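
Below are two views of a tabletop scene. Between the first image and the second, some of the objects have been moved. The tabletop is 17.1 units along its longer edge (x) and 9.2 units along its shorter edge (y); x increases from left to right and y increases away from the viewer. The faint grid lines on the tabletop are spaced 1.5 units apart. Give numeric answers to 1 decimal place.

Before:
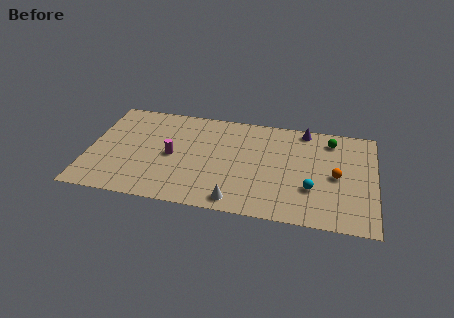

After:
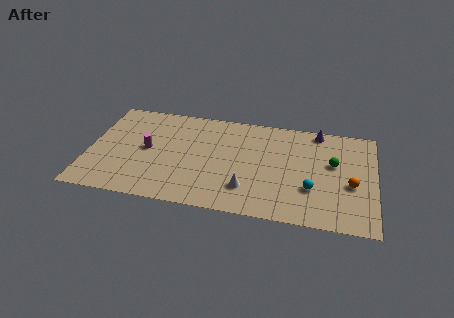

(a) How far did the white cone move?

1.3

From (9.0, 1.1) to (9.6, 2.3), the white cone covered √(0.6² + 1.2²) ≈ 1.3 units.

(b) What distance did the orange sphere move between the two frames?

1.1

The orange sphere was near (14.8, 4.4) before and (15.7, 3.8) after, so it travelled √(0.9² + 0.6²) ≈ 1.1 units.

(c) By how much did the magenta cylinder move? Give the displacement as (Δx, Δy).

(-1.5, 0.3)

The magenta cylinder started near (5.0, 4.4) and ended near (3.5, 4.7).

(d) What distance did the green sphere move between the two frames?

2.1

The green sphere was near (14.4, 7.6) before and (14.6, 5.5) after, so it travelled √(0.2² + 2.1²) ≈ 2.1 units.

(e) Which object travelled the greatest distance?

the green sphere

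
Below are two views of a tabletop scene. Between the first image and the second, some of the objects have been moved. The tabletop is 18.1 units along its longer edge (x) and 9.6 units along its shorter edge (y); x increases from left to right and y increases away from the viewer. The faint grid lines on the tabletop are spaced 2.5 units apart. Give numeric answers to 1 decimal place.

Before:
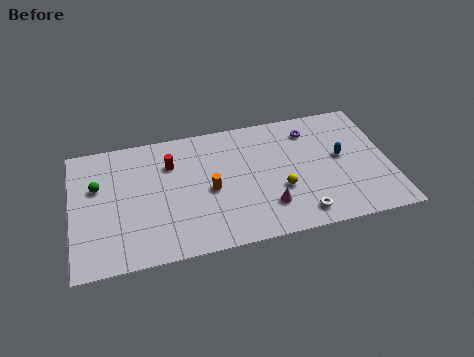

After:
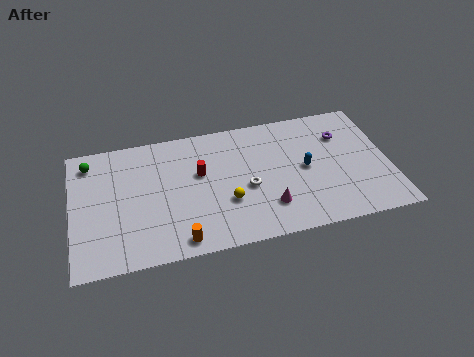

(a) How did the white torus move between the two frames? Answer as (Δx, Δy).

(-2.9, 2.7)

From the two frames, the white torus sits at roughly (12.8, 1.4) before and (9.9, 4.1) after.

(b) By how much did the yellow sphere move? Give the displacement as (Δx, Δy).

(-3.1, -0.2)

The yellow sphere was at about (11.8, 3.5) and moved to about (8.7, 3.3).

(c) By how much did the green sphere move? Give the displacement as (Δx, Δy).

(-0.4, 1.9)

The green sphere was at about (1.5, 6.1) and moved to about (1.1, 8.0).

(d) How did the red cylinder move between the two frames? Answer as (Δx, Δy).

(1.6, -1.1)

The red cylinder was at about (5.7, 6.9) and moved to about (7.3, 5.8).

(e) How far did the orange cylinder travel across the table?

3.8

The orange cylinder was near (7.8, 4.4) before and (5.9, 1.1) after, so it travelled √(1.9² + 3.3²) ≈ 3.8 units.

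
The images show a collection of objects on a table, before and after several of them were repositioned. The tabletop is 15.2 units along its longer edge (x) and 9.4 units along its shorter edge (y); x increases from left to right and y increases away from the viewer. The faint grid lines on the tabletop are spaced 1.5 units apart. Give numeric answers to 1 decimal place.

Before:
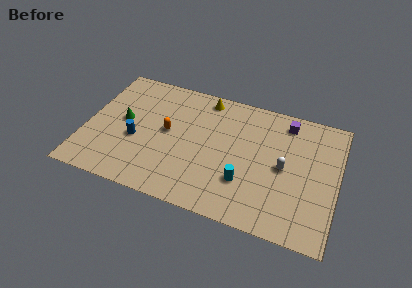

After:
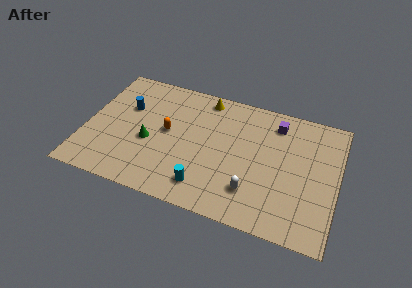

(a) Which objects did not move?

the orange capsule and the yellow cone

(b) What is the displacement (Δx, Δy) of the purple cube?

(-0.6, -0.3)

The purple cube was at about (11.9, 8.0) and moved to about (11.3, 7.7).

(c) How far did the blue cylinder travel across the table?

2.4

From (3.1, 3.8) to (2.3, 6.1), the blue cylinder covered √(0.8² + 2.3²) ≈ 2.4 units.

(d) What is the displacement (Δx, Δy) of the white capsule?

(-1.7, -2.3)

From the two frames, the white capsule sits at roughly (12.0, 4.6) before and (10.3, 2.3) after.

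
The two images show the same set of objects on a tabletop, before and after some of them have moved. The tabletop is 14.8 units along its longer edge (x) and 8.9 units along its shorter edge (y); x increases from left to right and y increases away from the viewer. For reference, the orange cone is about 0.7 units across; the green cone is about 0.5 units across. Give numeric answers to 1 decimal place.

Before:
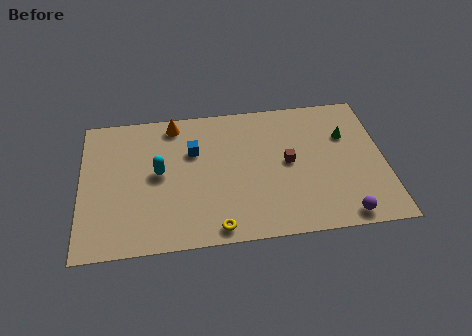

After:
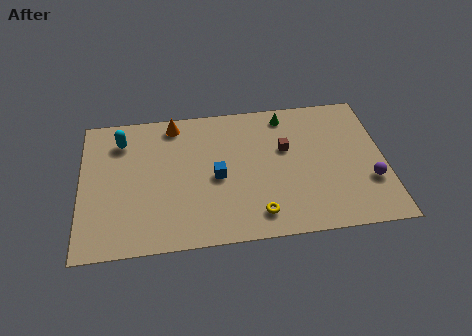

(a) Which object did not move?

the orange cone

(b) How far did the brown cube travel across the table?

0.9

From (10.1, 4.6) to (10.0, 5.5), the brown cube covered √(0.1² + 0.9²) ≈ 0.9 units.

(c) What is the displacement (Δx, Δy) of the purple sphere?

(1.4, 2.0)

The purple sphere started near (12.6, 0.9) and ended near (14.0, 2.9).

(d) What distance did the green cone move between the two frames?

3.4

The green cone moved from about (13.0, 6.0) to (10.1, 7.7), a distance of √(2.9² + 1.7²) ≈ 3.4.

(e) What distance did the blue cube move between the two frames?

2.1

From (5.5, 5.9) to (6.6, 4.1), the blue cube covered √(1.1² + 1.8²) ≈ 2.1 units.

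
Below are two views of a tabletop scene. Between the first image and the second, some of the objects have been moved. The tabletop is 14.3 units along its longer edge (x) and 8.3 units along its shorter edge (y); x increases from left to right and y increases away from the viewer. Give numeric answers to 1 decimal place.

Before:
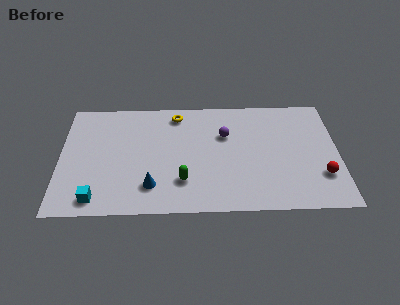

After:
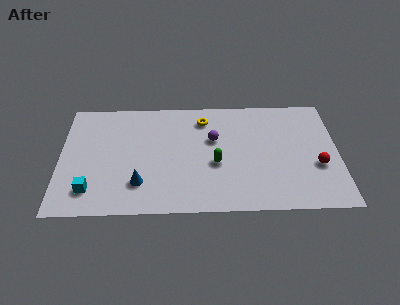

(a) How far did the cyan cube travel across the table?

0.7

From (1.9, 1.1) to (1.6, 1.7), the cyan cube covered √(0.3² + 0.6²) ≈ 0.7 units.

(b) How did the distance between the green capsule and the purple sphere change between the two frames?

-2.2

The distance was about 4.0 in the first image and 1.8 in the second, so they moved 2.2 units closer together.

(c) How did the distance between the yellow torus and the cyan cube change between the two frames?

+0.4

They were about 7.3 units apart before and 7.7 after — 0.4 units further apart.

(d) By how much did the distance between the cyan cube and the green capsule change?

+2.1

Before: roughly 4.5 units apart; after: 6.6. That's 2.1 units further apart.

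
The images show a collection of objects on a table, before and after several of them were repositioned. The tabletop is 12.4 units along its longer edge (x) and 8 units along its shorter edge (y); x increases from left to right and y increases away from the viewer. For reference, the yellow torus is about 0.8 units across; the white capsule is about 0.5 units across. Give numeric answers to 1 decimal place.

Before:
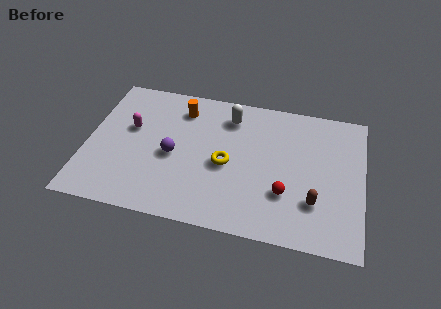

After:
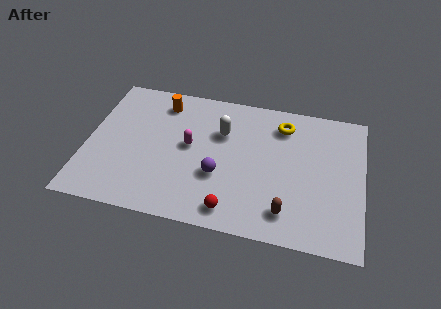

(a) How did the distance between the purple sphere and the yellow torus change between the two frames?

+2.0

The distance was about 2.4 in the first image and 4.4 in the second, so they moved 2.0 units further apart.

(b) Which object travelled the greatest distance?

the yellow torus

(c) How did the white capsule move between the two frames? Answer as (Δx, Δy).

(-0.3, -1.0)

The white capsule started near (6.3, 6.4) and ended near (6.0, 5.4).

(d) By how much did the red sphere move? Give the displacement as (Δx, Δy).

(-2.3, -1.4)

The red sphere started near (9.0, 2.5) and ended near (6.7, 1.1).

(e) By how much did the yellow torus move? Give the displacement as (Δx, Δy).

(2.4, 2.8)

The yellow torus was at about (6.3, 3.6) and moved to about (8.7, 6.4).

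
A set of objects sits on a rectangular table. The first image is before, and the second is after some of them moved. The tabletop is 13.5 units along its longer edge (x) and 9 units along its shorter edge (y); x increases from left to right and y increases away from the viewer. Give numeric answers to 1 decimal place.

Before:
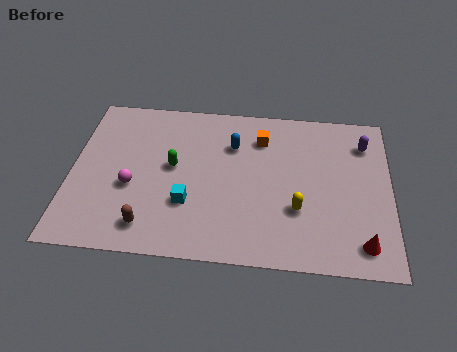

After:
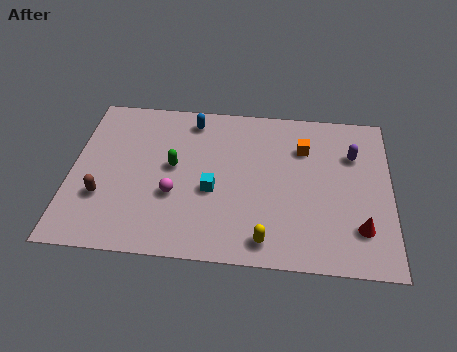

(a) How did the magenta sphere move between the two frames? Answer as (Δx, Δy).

(1.8, -0.3)

The magenta sphere was at about (2.6, 3.6) and moved to about (4.4, 3.3).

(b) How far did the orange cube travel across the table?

1.8

The orange cube moved from about (8.0, 6.9) to (9.8, 6.5), a distance of √(1.8² + 0.4²) ≈ 1.8.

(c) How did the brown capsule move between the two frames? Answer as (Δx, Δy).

(-2.0, 1.4)

The brown capsule started near (3.4, 1.5) and ended near (1.4, 2.9).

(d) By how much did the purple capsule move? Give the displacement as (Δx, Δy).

(-0.5, -0.7)

From the two frames, the purple capsule sits at roughly (12.4, 7.0) before and (11.9, 6.3) after.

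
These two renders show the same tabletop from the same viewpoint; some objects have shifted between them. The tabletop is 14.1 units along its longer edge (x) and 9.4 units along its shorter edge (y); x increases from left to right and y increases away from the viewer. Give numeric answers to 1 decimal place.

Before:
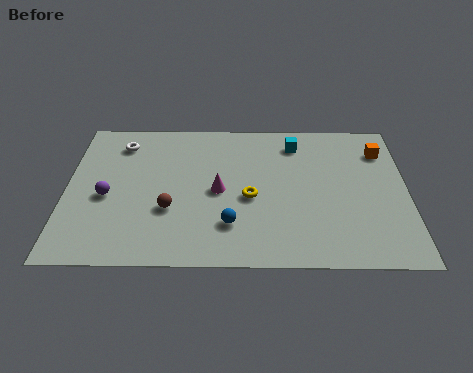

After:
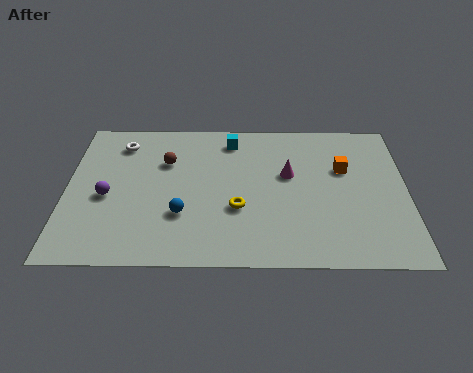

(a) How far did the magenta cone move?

3.1

The magenta cone moved from about (6.3, 4.5) to (9.2, 5.6), a distance of √(2.9² + 1.1²) ≈ 3.1.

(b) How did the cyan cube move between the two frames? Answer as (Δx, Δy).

(-2.7, 0.2)

The cyan cube started near (9.5, 7.7) and ended near (6.8, 7.9).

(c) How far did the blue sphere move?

2.1

From (6.8, 2.4) to (4.8, 3.0), the blue sphere covered √(2.0² + 0.6²) ≈ 2.1 units.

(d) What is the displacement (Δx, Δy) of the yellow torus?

(-0.5, -0.7)

From the two frames, the yellow torus sits at roughly (7.6, 4.1) before and (7.1, 3.4) after.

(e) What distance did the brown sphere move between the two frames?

3.1

From (4.3, 3.3) to (4.1, 6.4), the brown sphere covered √(0.2² + 3.1²) ≈ 3.1 units.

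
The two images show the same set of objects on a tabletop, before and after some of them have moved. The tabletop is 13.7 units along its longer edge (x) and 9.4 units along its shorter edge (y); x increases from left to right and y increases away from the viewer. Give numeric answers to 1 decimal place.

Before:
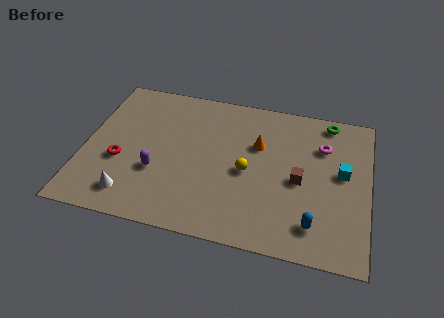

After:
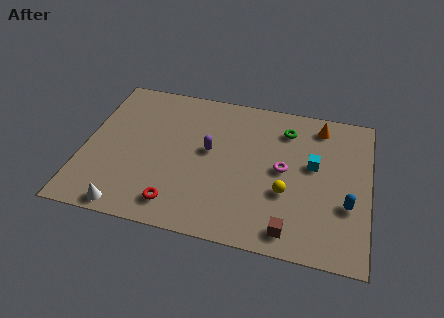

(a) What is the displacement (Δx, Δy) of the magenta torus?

(-1.8, -1.9)

From the two frames, the magenta torus sits at roughly (11.4, 6.7) before and (9.6, 4.8) after.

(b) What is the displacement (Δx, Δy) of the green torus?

(-2.0, -1.0)

From the two frames, the green torus sits at roughly (11.6, 8.4) before and (9.6, 7.4) after.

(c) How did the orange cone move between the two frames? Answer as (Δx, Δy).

(2.9, 1.9)

The orange cone started near (8.3, 6.1) and ended near (11.2, 8.0).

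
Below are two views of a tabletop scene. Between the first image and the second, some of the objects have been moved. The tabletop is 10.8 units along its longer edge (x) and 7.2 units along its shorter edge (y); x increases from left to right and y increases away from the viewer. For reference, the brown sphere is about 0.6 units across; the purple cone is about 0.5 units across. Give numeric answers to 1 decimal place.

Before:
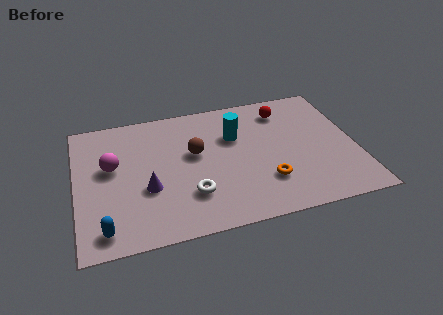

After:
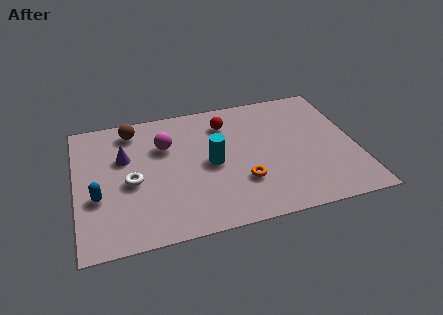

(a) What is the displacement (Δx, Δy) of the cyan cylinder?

(-1.0, -1.3)

The cyan cylinder was at about (6.2, 4.8) and moved to about (5.2, 3.5).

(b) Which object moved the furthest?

the brown sphere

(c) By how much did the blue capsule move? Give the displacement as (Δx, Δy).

(-0.2, 1.7)

The blue capsule was at about (1.0, 1.0) and moved to about (0.8, 2.7).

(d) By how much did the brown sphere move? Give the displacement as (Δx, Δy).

(-2.3, 1.9)

From the two frames, the brown sphere sits at roughly (4.6, 4.2) before and (2.3, 6.1) after.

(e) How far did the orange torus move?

0.9

The orange torus was near (7.2, 2.0) before and (6.3, 2.2) after, so it travelled √(0.9² + 0.2²) ≈ 0.9 units.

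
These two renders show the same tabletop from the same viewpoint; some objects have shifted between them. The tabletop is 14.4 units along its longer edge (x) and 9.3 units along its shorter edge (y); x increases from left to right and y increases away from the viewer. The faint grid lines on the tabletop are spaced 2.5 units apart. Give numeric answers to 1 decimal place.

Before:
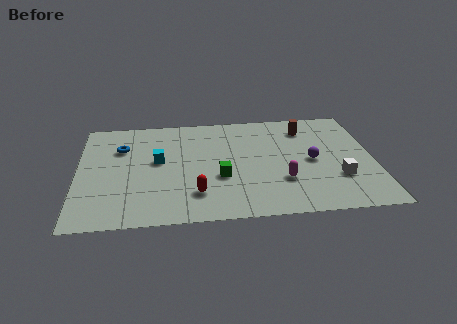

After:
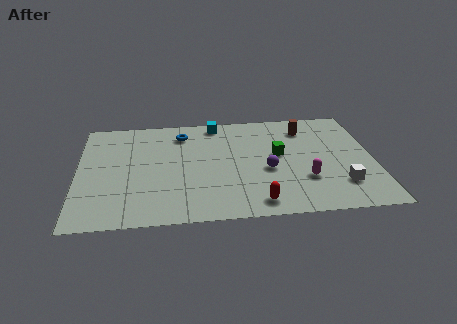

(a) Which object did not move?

the brown cylinder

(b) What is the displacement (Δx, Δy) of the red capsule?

(2.9, -1.0)

The red capsule started near (5.7, 2.2) and ended near (8.6, 1.2).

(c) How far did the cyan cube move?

4.2

The cyan cube moved from about (3.9, 5.2) to (6.8, 8.3), a distance of √(2.9² + 3.1²) ≈ 4.2.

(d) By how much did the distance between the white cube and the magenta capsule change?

-0.9

The distance was about 2.7 in the first image and 1.8 in the second, so they moved 0.9 units closer together.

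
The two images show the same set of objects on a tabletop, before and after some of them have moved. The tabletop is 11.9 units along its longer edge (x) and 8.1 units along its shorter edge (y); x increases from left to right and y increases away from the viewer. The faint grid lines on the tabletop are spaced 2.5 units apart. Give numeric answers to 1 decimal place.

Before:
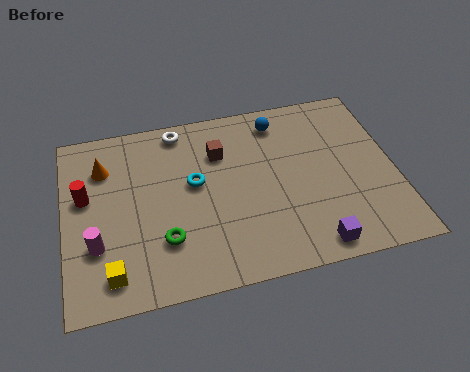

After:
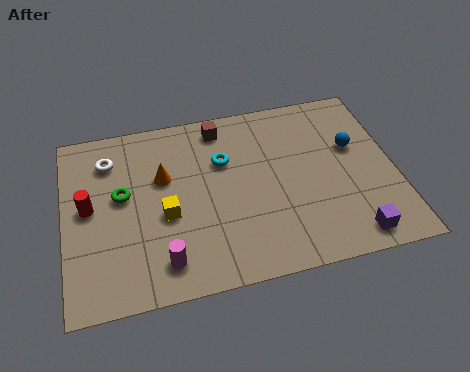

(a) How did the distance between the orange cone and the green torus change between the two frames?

-2.6

Before: roughly 4.2 units apart; after: 1.6. That's 2.6 units closer together.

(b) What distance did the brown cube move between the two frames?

1.2

The brown cube was near (5.7, 5.8) before and (5.8, 7.0) after, so it travelled √(0.1² + 1.2²) ≈ 1.2 units.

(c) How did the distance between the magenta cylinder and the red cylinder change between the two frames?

+1.6

The distance was about 2.2 in the first image and 3.8 in the second, so they moved 1.6 units further apart.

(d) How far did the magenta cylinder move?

2.6

The magenta cylinder moved from about (1.1, 2.6) to (3.4, 1.4), a distance of √(2.3² + 1.2²) ≈ 2.6.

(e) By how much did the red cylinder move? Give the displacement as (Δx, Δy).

(0.1, -0.5)

From the two frames, the red cylinder sits at roughly (0.8, 4.8) before and (0.9, 4.3) after.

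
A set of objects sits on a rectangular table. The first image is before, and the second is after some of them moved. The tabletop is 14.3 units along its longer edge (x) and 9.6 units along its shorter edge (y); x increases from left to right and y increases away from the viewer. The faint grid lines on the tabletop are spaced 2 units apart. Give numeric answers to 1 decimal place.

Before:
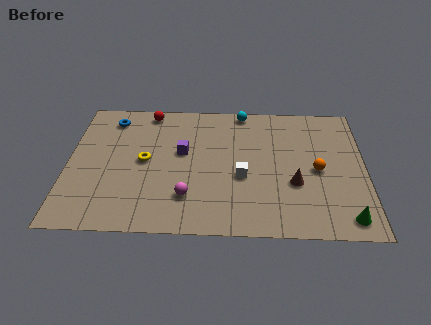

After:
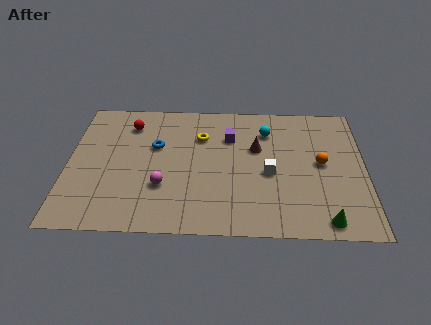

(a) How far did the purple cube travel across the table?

2.6

The purple cube moved from about (5.5, 5.6) to (7.8, 6.8), a distance of √(2.3² + 1.2²) ≈ 2.6.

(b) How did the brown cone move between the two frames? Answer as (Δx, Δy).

(-1.8, 2.5)

The brown cone was at about (10.9, 3.5) and moved to about (9.1, 6.0).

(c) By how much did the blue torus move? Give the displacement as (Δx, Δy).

(2.2, -2.0)

From the two frames, the blue torus sits at roughly (2.0, 8.0) before and (4.2, 6.0) after.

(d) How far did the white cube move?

1.3

The white cube was near (8.4, 3.9) before and (9.7, 4.2) after, so it travelled √(1.3² + 0.3²) ≈ 1.3 units.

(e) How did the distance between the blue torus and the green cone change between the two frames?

-3.7

The distance was about 13.2 in the first image and 9.5 in the second, so they moved 3.7 units closer together.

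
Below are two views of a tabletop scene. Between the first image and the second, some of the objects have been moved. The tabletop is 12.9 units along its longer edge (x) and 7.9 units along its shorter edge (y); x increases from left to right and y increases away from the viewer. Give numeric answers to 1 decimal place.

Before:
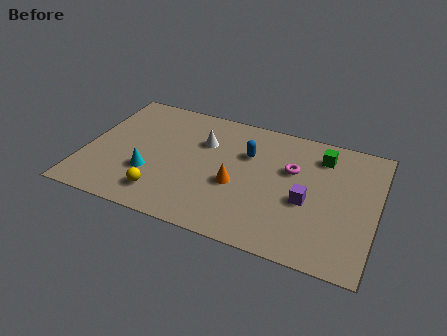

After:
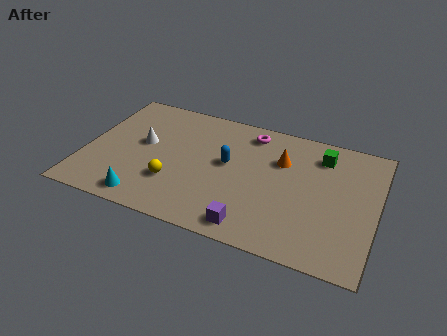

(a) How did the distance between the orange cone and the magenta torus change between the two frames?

-0.9

The distance was about 2.9 in the first image and 2.0 in the second, so they moved 0.9 units closer together.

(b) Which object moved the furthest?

the purple cube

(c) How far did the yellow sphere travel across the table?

1.0

From (3.7, 1.5) to (4.1, 2.4), the yellow sphere covered √(0.4² + 0.9²) ≈ 1.0 units.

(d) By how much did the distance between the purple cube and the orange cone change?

+1.4

The distance was about 3.1 in the first image and 4.5 in the second, so they moved 1.4 units further apart.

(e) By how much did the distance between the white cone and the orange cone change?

+3.4

The distance was about 2.8 in the first image and 6.2 in the second, so they moved 3.4 units further apart.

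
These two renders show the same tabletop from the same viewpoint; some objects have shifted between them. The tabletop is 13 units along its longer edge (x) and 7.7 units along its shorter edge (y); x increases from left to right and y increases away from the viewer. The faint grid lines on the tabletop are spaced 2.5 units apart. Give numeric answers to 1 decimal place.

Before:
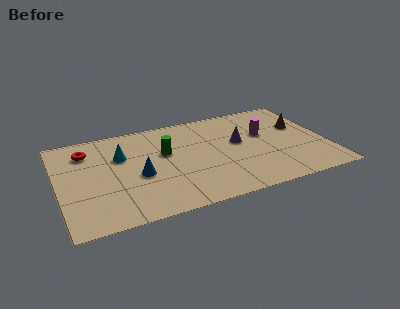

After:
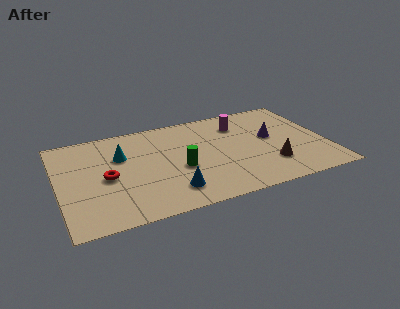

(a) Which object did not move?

the cyan cone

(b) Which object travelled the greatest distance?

the brown cone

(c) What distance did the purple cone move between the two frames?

1.6

The purple cone moved from about (8.8, 4.4) to (10.4, 4.3), a distance of √(1.6² + 0.1²) ≈ 1.6.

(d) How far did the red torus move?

2.5

The red torus moved from about (1.5, 6.0) to (2.3, 3.6), a distance of √(0.8² + 2.4²) ≈ 2.5.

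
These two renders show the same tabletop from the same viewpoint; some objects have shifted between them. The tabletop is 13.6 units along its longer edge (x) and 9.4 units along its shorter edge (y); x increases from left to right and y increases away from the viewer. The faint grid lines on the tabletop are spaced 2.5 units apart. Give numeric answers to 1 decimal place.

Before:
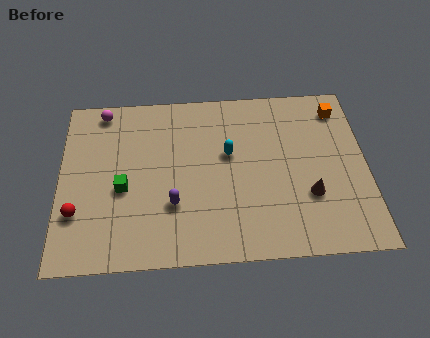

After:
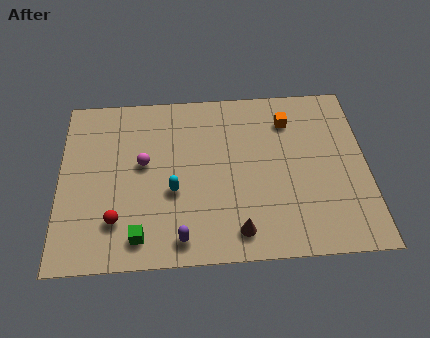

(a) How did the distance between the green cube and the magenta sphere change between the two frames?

-0.6

They were about 4.5 units apart before and 3.9 after — 0.6 units closer together.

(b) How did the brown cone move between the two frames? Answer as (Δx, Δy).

(-3.2, -1.7)

The brown cone was at about (11.0, 3.1) and moved to about (7.8, 1.4).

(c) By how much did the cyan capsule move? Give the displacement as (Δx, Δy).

(-2.5, -1.9)

The cyan capsule was at about (7.5, 5.6) and moved to about (5.0, 3.7).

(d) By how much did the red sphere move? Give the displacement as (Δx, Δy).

(1.7, -0.5)

The red sphere started near (0.8, 2.8) and ended near (2.5, 2.3).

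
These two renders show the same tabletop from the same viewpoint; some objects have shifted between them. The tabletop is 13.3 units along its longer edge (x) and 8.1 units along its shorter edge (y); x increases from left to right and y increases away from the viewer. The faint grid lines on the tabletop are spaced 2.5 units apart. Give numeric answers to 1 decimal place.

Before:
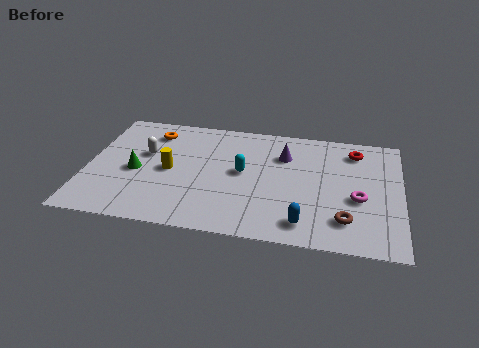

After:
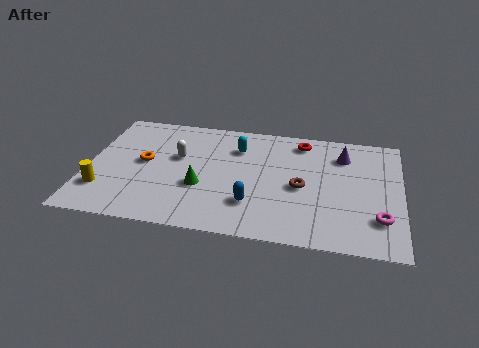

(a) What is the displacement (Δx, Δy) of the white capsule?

(1.4, 0.0)

From the two frames, the white capsule sits at roughly (2.4, 4.9) before and (3.8, 4.9) after.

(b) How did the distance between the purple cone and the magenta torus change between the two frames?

+0.3

The distance was about 4.1 in the first image and 4.4 in the second, so they moved 0.3 units further apart.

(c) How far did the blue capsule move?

2.4

From (9.3, 1.3) to (7.1, 2.2), the blue capsule covered √(2.2² + 0.9²) ≈ 2.4 units.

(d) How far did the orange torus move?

2.2

From (2.6, 6.5) to (2.4, 4.3), the orange torus covered √(0.2² + 2.2²) ≈ 2.2 units.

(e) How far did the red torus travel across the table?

2.3

The red torus was near (11.3, 6.6) before and (9.0, 6.9) after, so it travelled √(2.3² + 0.3²) ≈ 2.3 units.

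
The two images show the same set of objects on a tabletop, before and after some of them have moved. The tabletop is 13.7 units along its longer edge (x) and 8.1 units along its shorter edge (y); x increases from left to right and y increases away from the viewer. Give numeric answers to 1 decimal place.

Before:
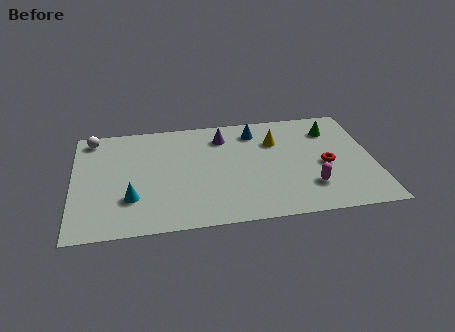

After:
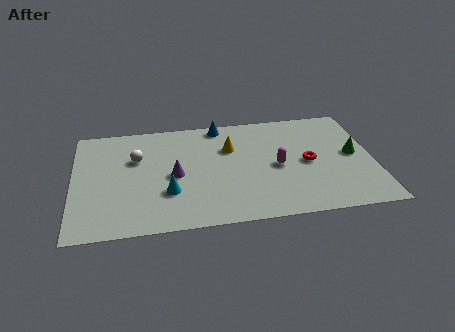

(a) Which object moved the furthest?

the purple cone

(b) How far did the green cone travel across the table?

2.2

From (11.9, 6.2) to (12.8, 4.2), the green cone covered √(0.9² + 2.0²) ≈ 2.2 units.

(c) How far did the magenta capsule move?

2.2

The magenta capsule was near (10.7, 2.1) before and (9.3, 3.8) after, so it travelled √(1.4² + 1.7²) ≈ 2.2 units.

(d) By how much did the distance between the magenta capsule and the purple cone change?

-1.0

The distance was about 5.7 in the first image and 4.7 in the second, so they moved 1.0 units closer together.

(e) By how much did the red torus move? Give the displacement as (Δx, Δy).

(-0.8, 0.3)

The red torus was at about (11.5, 3.6) and moved to about (10.7, 3.9).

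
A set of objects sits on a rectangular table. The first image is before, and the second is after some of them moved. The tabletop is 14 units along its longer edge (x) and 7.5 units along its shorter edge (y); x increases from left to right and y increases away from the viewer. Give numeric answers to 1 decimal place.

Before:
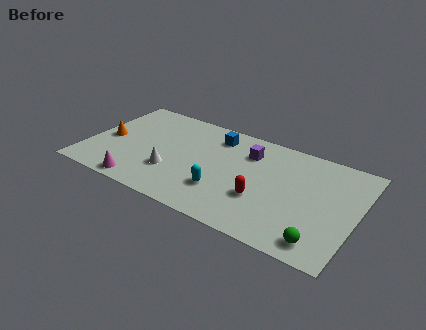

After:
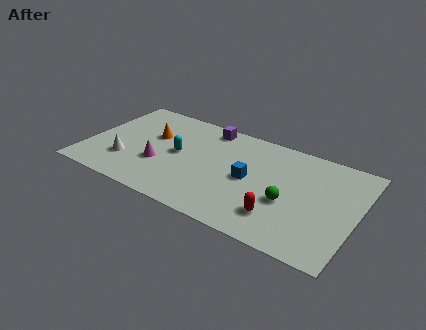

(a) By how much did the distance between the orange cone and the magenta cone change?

-1.4

They were about 3.5 units apart before and 2.1 after — 1.4 units closer together.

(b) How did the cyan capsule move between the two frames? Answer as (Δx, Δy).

(-2.6, 1.7)

The cyan capsule was at about (7.3, 2.2) and moved to about (4.7, 3.9).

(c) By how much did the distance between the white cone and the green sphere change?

+0.4

Before: roughly 8.0 units apart; after: 8.4. That's 0.4 units further apart.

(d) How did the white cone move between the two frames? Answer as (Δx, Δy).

(-2.4, -0.2)

The white cone was at about (4.6, 2.4) and moved to about (2.2, 2.2).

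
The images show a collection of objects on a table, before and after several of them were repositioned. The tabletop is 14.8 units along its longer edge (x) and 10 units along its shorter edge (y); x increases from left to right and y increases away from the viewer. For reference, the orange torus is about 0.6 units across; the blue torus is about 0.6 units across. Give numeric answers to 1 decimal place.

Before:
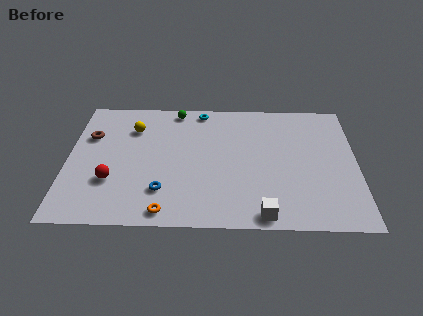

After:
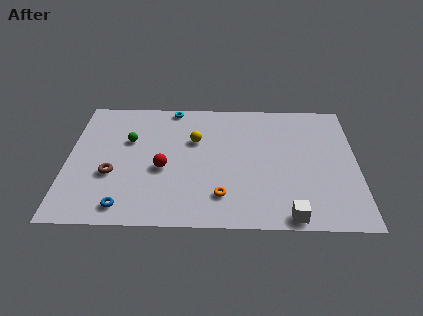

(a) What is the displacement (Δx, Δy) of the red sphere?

(2.6, 1.0)

The red sphere started near (2.3, 3.2) and ended near (4.9, 4.2).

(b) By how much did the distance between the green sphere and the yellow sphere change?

+0.7

They were about 2.7 units apart before and 3.4 after — 0.7 units further apart.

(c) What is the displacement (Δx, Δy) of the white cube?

(1.3, -0.1)

The white cube was at about (10.0, 0.9) and moved to about (11.3, 0.8).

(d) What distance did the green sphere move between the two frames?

3.5

The green sphere moved from about (5.5, 9.0) to (3.1, 6.4), a distance of √(2.4² + 2.6²) ≈ 3.5.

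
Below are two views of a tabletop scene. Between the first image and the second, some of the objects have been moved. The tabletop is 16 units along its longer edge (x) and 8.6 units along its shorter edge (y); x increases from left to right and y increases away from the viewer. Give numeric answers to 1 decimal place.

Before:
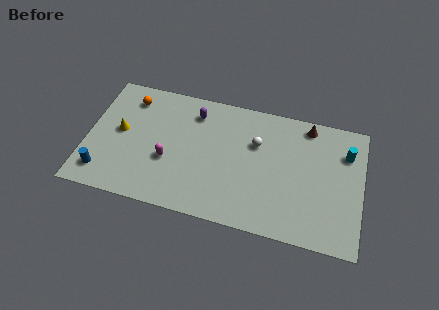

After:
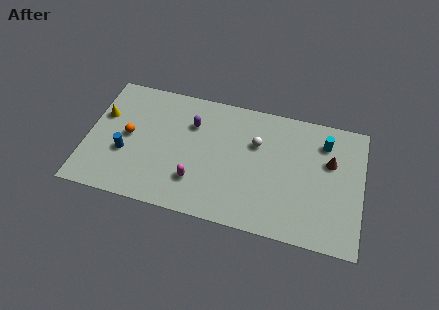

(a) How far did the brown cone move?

2.5

The brown cone was near (12.7, 7.6) before and (14.1, 5.5) after, so it travelled √(1.4² + 2.1²) ≈ 2.5 units.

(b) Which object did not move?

the white sphere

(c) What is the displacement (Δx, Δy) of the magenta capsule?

(1.7, -1.0)

The magenta capsule started near (4.8, 3.3) and ended near (6.5, 2.3).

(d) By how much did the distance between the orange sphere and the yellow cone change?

-0.5

They were about 2.4 units apart before and 1.9 after — 0.5 units closer together.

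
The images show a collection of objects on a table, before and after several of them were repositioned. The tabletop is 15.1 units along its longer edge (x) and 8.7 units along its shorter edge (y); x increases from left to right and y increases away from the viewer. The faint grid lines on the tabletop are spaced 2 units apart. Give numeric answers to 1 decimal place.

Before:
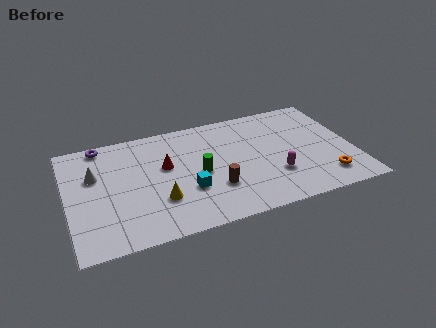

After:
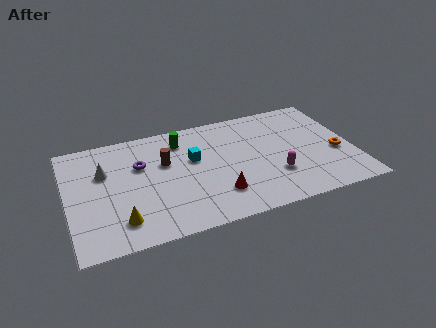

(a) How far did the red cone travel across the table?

3.9

The red cone was near (5.2, 5.2) before and (7.7, 2.2) after, so it travelled √(2.5² + 3.0²) ≈ 3.9 units.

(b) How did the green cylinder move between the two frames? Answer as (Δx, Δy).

(-0.7, 2.9)

The green cylinder was at about (6.9, 4.1) and moved to about (6.2, 7.0).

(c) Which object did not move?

the magenta capsule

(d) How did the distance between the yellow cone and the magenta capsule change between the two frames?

+2.1

The distance was about 6.1 in the first image and 8.2 in the second, so they moved 2.1 units further apart.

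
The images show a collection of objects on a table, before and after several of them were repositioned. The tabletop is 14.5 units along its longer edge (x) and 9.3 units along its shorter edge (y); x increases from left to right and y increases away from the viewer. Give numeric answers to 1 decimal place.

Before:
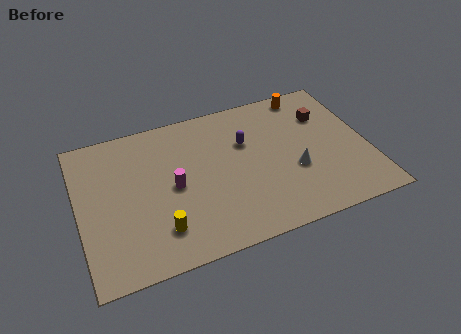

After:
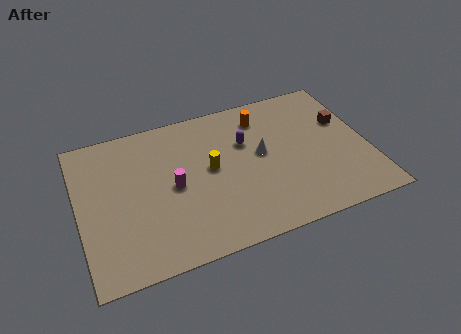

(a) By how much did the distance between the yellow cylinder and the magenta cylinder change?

-0.6

The distance was about 2.6 in the first image and 2.0 in the second, so they moved 0.6 units closer together.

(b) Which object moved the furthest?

the yellow cylinder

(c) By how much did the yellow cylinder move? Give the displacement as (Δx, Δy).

(2.8, 2.9)

The yellow cylinder was at about (3.8, 2.1) and moved to about (6.6, 5.0).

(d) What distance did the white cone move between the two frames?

2.2

The white cone moved from about (10.7, 3.5) to (9.2, 5.1), a distance of √(1.5² + 1.6²) ≈ 2.2.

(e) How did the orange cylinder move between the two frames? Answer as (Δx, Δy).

(-2.4, -0.8)

The orange cylinder was at about (11.9, 8.3) and moved to about (9.5, 7.5).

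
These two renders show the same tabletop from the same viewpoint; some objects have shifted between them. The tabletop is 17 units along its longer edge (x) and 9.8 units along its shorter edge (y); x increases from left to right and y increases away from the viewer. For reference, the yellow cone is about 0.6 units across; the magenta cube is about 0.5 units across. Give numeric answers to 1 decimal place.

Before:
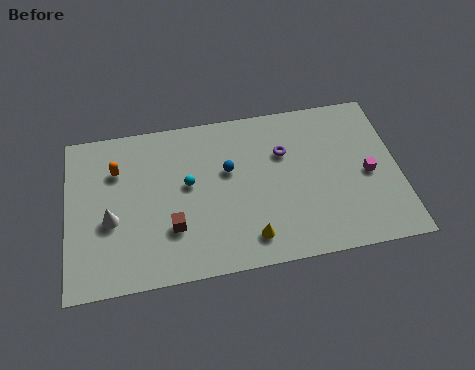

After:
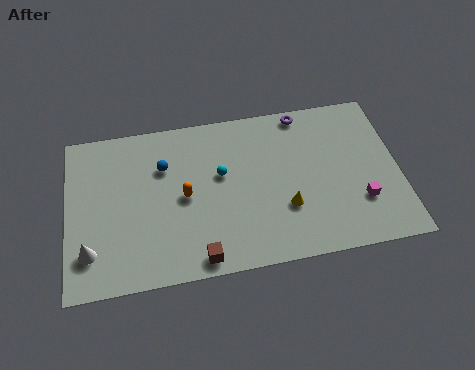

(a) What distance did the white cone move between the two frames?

2.0

The white cone moved from about (2.2, 4.0) to (1.1, 2.3), a distance of √(1.1² + 1.7²) ≈ 2.0.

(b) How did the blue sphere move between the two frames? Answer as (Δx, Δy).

(-3.3, 0.8)

The blue sphere was at about (8.3, 6.0) and moved to about (5.0, 6.8).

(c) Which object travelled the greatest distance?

the orange capsule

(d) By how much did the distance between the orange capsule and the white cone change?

+2.5

The distance was about 3.0 in the first image and 5.5 in the second, so they moved 2.5 units further apart.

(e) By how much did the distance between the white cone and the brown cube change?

+2.4

Before: roughly 3.3 units apart; after: 5.7. That's 2.4 units further apart.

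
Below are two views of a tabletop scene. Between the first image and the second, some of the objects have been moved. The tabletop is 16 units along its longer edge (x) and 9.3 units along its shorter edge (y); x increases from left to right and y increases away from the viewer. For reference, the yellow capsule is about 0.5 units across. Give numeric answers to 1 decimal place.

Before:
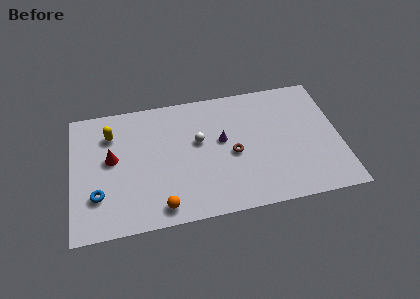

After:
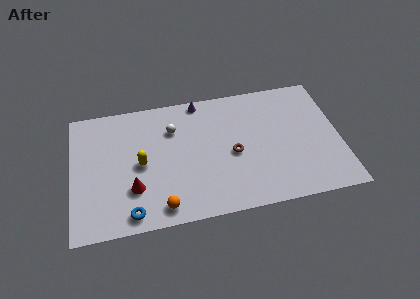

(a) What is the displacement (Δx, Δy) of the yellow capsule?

(1.7, -2.5)

The yellow capsule was at about (2.4, 7.0) and moved to about (4.1, 4.5).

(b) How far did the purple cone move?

3.4

The purple cone moved from about (9.0, 5.3) to (7.8, 8.5), a distance of √(1.2² + 3.2²) ≈ 3.4.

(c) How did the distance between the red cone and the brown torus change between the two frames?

-1.1

They were about 7.3 units apart before and 6.2 after — 1.1 units closer together.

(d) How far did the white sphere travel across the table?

1.9

The white sphere moved from about (7.6, 5.5) to (6.1, 6.7), a distance of √(1.5² + 1.2²) ≈ 1.9.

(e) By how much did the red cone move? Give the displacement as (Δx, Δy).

(1.2, -2.4)

The red cone was at about (2.4, 5.2) and moved to about (3.6, 2.8).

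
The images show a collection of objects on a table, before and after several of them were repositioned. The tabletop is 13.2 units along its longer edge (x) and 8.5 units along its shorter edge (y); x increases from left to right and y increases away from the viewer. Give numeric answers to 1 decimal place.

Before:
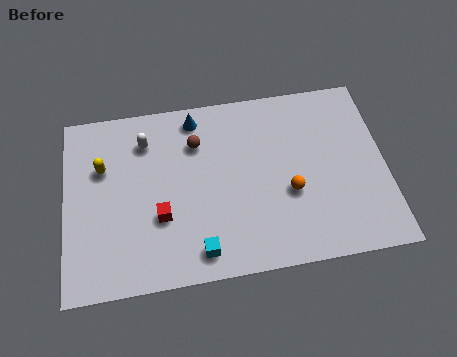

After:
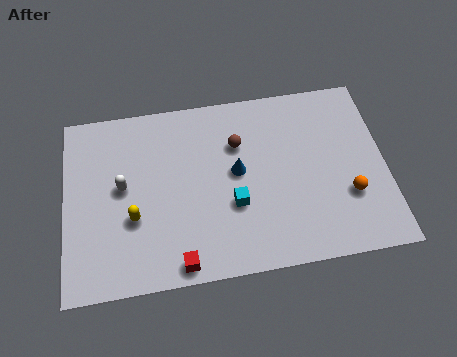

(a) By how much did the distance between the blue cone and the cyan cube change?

-4.7

They were about 6.2 units apart before and 1.5 after — 4.7 units closer together.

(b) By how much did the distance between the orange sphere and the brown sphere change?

+0.7

Before: roughly 4.7 units apart; after: 5.4. That's 0.7 units further apart.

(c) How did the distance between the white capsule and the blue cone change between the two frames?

+2.5

The distance was about 2.2 in the first image and 4.7 in the second, so they moved 2.5 units further apart.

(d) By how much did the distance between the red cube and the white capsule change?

+0.8

They were about 3.6 units apart before and 4.4 after — 0.8 units further apart.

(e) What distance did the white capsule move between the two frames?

2.2

The white capsule was near (3.4, 6.6) before and (2.4, 4.6) after, so it travelled √(1.0² + 2.0²) ≈ 2.2 units.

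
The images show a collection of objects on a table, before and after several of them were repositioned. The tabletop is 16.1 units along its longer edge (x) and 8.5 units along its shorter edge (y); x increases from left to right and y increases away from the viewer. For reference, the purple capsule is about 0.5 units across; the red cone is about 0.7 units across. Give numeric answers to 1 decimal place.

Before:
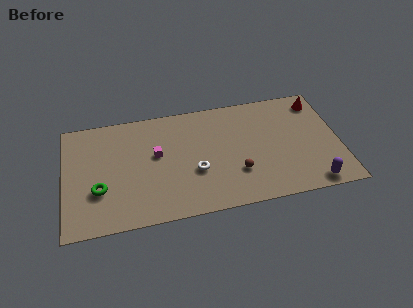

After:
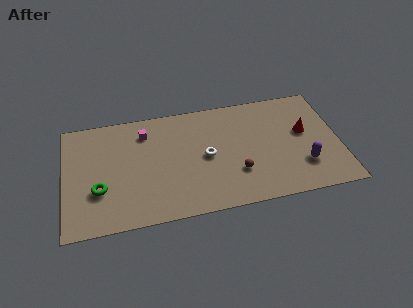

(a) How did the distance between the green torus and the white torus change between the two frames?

+0.8

Before: roughly 5.6 units apart; after: 6.4. That's 0.8 units further apart.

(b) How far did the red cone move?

2.4

The red cone moved from about (15.1, 7.1) to (14.1, 4.9), a distance of √(1.0² + 2.2²) ≈ 2.4.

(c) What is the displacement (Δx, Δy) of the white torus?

(0.7, 1.0)

The white torus started near (7.6, 3.2) and ended near (8.3, 4.2).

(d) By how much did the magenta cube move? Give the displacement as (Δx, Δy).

(-0.6, 1.8)

The magenta cube started near (5.4, 4.9) and ended near (4.8, 6.7).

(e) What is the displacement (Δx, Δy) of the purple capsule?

(-0.4, 1.5)

The purple capsule was at about (14.3, 0.9) and moved to about (13.9, 2.4).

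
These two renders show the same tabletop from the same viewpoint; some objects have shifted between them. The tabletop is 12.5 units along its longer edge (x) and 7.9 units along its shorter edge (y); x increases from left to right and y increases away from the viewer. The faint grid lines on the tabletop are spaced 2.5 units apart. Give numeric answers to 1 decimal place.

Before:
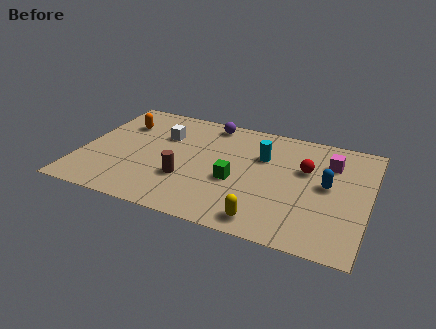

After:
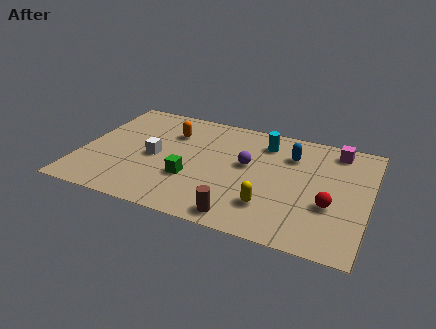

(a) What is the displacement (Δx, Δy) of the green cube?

(-1.9, -0.5)

The green cube started near (6.8, 3.2) and ended near (4.9, 2.7).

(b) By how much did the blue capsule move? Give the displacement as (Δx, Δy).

(-1.7, 1.6)

From the two frames, the blue capsule sits at roughly (10.7, 4.2) before and (9.0, 5.8) after.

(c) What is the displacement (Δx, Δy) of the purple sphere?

(1.9, -2.5)

The purple sphere was at about (5.3, 7.0) and moved to about (7.2, 4.5).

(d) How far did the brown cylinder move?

3.1

The brown cylinder was near (4.7, 2.6) before and (7.3, 0.9) after, so it travelled √(2.6² + 1.7²) ≈ 3.1 units.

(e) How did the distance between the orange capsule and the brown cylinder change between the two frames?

+1.5

The distance was about 4.5 in the first image and 6.0 in the second, so they moved 1.5 units further apart.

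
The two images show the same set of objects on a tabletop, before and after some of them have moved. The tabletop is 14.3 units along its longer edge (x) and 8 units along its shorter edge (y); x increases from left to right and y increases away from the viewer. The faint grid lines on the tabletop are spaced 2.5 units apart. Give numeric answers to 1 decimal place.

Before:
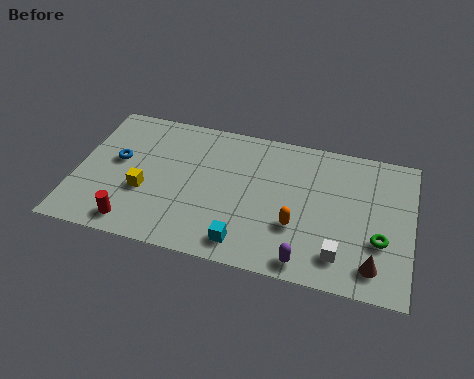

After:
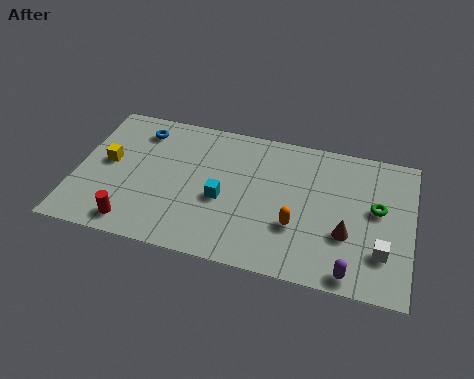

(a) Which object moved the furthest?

the cyan cube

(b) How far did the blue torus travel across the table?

2.2

From (1.7, 4.5) to (2.5, 6.5), the blue torus covered √(0.8² + 2.0²) ≈ 2.2 units.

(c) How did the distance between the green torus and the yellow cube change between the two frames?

+1.5

They were about 10.0 units apart before and 11.5 after — 1.5 units further apart.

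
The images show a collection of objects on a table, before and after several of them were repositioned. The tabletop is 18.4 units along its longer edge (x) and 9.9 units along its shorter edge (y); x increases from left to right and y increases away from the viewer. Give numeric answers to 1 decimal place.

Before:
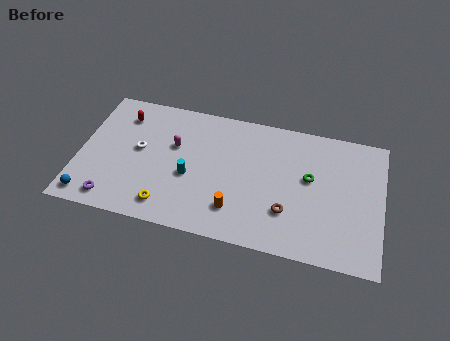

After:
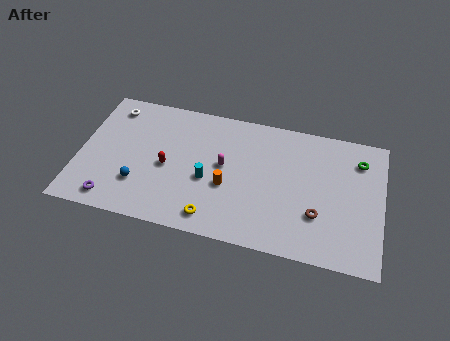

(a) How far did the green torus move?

3.5

From (14.0, 5.7) to (16.9, 7.7), the green torus covered √(2.9² + 2.0²) ≈ 3.5 units.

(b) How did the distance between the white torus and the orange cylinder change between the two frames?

+1.8

They were about 6.8 units apart before and 8.6 after — 1.8 units further apart.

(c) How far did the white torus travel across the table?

3.5

The white torus was near (3.6, 5.4) before and (1.7, 8.3) after, so it travelled √(1.9² + 2.9²) ≈ 3.5 units.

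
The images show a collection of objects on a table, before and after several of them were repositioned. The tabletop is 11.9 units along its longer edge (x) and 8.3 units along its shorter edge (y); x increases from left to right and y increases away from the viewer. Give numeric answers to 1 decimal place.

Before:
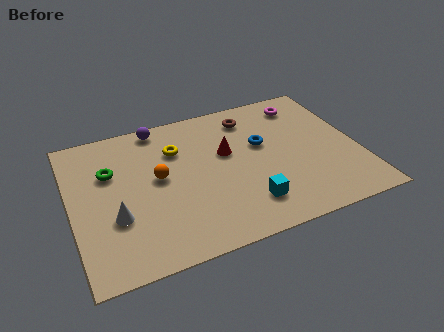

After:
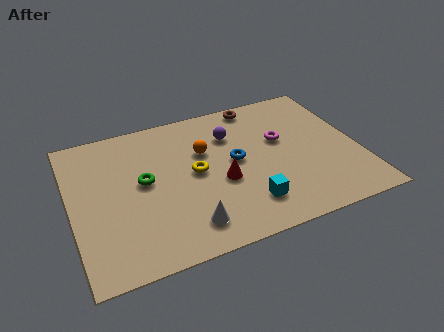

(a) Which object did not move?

the cyan cube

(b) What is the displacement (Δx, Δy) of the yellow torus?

(0.6, -1.6)

The yellow torus started near (4.5, 5.9) and ended near (5.1, 4.3).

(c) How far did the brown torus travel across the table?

0.8

The brown torus was near (7.7, 6.8) before and (8.1, 7.5) after, so it travelled √(0.4² + 0.7²) ≈ 0.8 units.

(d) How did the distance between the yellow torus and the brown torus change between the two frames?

+1.1

The distance was about 3.3 in the first image and 4.4 in the second, so they moved 1.1 units further apart.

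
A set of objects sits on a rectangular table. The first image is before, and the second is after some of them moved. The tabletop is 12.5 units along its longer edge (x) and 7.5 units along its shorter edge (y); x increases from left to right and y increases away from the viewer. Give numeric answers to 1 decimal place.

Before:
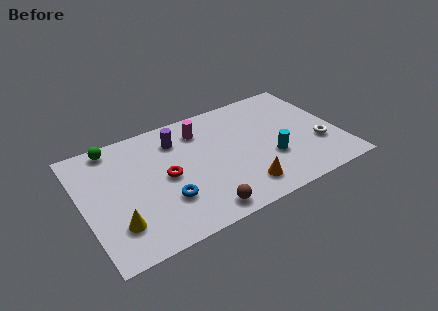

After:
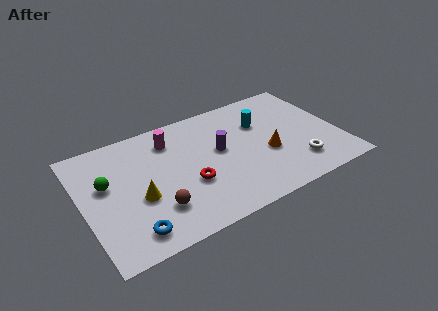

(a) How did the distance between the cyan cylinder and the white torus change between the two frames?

+1.2

The distance was about 2.4 in the first image and 3.6 in the second, so they moved 1.2 units further apart.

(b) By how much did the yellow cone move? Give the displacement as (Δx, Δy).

(1.2, 1.1)

The yellow cone was at about (1.4, 1.9) and moved to about (2.6, 3.0).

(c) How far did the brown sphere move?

2.3

The brown sphere moved from about (5.3, 0.9) to (3.3, 2.0), a distance of √(2.0² + 1.1²) ≈ 2.3.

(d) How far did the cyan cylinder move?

2.5

The cyan cylinder moved from about (9.0, 2.6) to (8.9, 5.1), a distance of √(0.1² + 2.5²) ≈ 2.5.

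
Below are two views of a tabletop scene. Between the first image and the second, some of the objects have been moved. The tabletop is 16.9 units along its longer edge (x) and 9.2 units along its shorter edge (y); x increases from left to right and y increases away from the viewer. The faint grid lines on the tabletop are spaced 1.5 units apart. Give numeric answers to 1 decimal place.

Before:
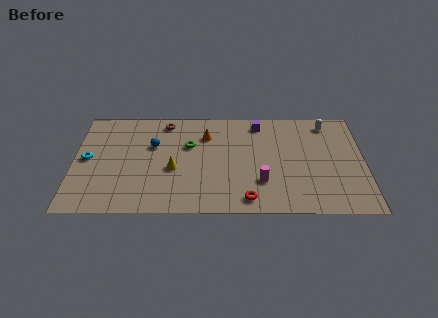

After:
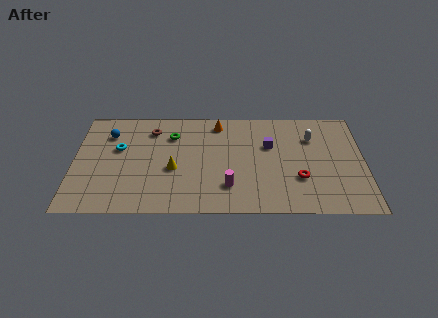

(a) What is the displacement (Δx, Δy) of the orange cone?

(0.7, 1.1)

The orange cone was at about (7.7, 6.8) and moved to about (8.4, 7.9).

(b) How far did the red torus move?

3.5

From (10.1, 1.2) to (13.1, 3.0), the red torus covered √(3.0² + 1.8²) ≈ 3.5 units.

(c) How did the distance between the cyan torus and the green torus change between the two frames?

-2.7

They were about 6.0 units apart before and 3.3 after — 2.7 units closer together.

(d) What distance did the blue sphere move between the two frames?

2.8

From (4.6, 5.9) to (2.0, 6.9), the blue sphere covered √(2.6² + 1.0²) ≈ 2.8 units.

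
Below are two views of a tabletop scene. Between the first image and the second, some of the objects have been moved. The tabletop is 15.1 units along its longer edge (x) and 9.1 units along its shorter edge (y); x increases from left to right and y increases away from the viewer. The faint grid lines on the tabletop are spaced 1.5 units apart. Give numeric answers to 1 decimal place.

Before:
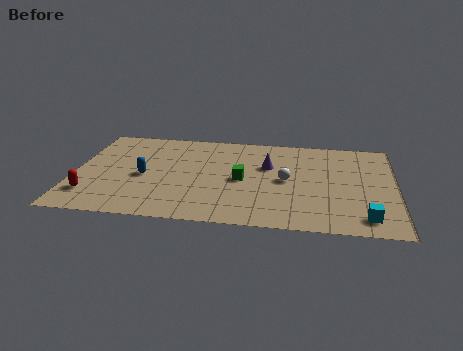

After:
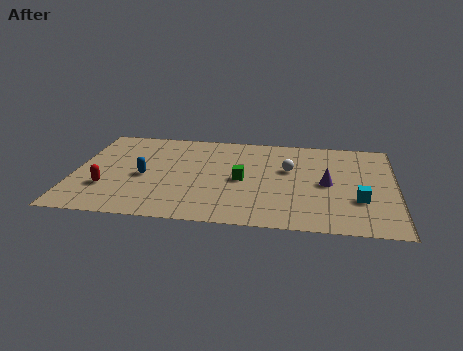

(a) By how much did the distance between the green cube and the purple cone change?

+2.1

They were about 1.9 units apart before and 4.0 after — 2.1 units further apart.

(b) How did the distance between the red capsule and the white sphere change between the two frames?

-0.5

The distance was about 9.4 in the first image and 8.9 in the second, so they moved 0.5 units closer together.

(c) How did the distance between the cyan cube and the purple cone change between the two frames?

-4.3

Before: roughly 6.4 units apart; after: 2.1. That's 4.3 units closer together.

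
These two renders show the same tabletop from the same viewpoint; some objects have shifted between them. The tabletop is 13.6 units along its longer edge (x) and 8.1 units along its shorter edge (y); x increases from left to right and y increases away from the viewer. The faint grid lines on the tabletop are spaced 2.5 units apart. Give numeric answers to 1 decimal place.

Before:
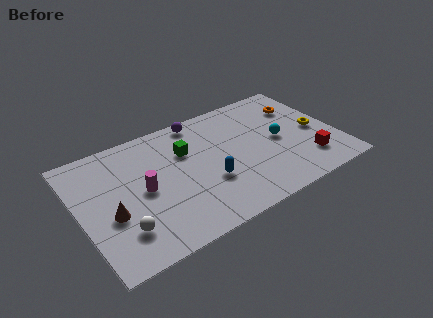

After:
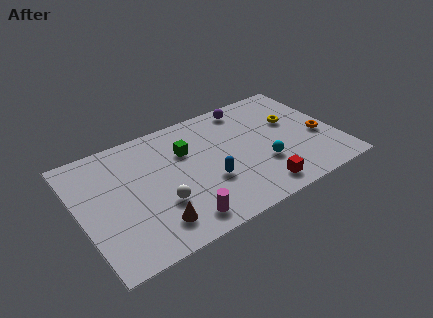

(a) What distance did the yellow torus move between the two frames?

1.6

The yellow torus was near (12.6, 3.8) before and (11.5, 5.0) after, so it travelled √(1.1² + 1.2²) ≈ 1.6 units.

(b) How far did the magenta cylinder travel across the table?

3.2

The magenta cylinder was near (3.3, 4.0) before and (4.8, 1.2) after, so it travelled √(1.5² + 2.8²) ≈ 3.2 units.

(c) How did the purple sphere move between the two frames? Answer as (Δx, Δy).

(2.6, -0.2)

The purple sphere started near (6.8, 7.3) and ended near (9.4, 7.1).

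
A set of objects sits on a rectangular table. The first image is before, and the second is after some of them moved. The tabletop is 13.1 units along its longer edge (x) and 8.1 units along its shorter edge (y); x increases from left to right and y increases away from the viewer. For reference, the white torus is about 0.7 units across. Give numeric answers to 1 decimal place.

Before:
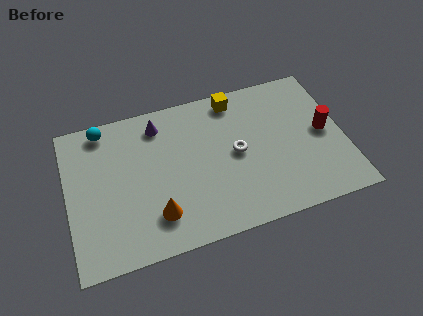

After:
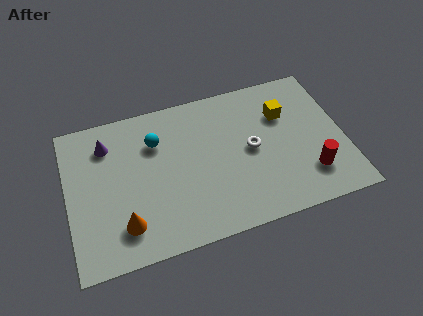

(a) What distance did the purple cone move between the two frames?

2.5

The purple cone moved from about (4.5, 6.7) to (2.0, 6.3), a distance of √(2.5² + 0.4²) ≈ 2.5.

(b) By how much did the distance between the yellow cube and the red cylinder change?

-1.3

Before: roughly 5.0 units apart; after: 3.7. That's 1.3 units closer together.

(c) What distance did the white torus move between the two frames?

0.7

The white torus was near (8.0, 4.1) before and (8.7, 4.1) after, so it travelled √(0.7² + 0.0²) ≈ 0.7 units.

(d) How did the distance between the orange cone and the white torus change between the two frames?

+2.0

They were about 4.6 units apart before and 6.6 after — 2.0 units further apart.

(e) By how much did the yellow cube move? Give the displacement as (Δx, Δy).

(2.2, -1.5)

From the two frames, the yellow cube sits at roughly (8.2, 7.1) before and (10.4, 5.6) after.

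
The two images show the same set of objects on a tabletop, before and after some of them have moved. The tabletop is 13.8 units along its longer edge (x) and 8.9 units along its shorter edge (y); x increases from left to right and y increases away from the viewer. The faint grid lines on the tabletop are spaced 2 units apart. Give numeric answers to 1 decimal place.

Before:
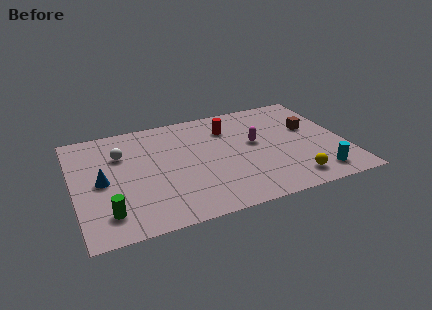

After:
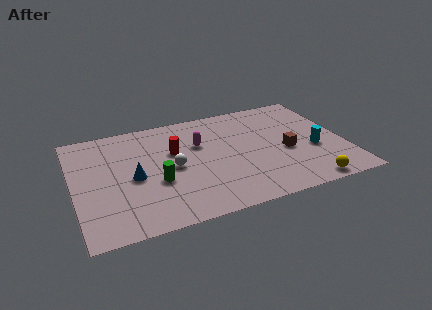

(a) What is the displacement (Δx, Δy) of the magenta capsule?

(-2.8, 0.8)

From the two frames, the magenta capsule sits at roughly (9.3, 5.0) before and (6.5, 5.8) after.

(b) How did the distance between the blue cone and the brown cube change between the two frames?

-3.1

Before: roughly 10.9 units apart; after: 7.8. That's 3.1 units closer together.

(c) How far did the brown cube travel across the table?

2.1

The brown cube moved from about (12.2, 5.4) to (10.8, 3.8), a distance of √(1.4² + 1.6²) ≈ 2.1.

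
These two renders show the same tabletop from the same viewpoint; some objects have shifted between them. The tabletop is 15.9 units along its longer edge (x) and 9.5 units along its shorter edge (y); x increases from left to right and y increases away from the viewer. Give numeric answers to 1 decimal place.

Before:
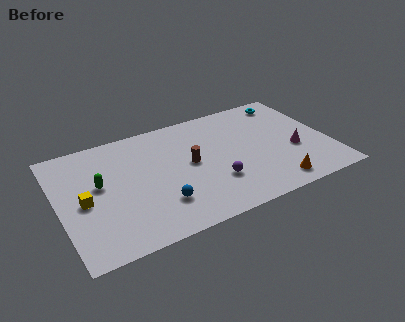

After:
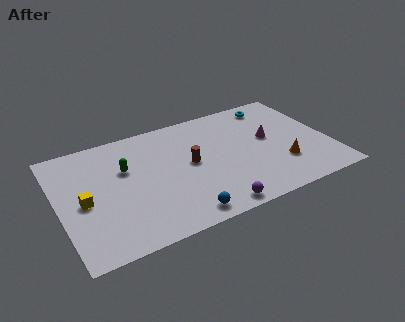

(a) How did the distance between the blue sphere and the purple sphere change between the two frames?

-1.5

The distance was about 3.3 in the first image and 1.8 in the second, so they moved 1.5 units closer together.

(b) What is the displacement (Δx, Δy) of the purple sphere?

(-0.4, -2.0)

The purple sphere was at about (8.9, 2.9) and moved to about (8.5, 0.9).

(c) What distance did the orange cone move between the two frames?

1.7

The orange cone was near (12.2, 1.3) before and (12.9, 2.8) after, so it travelled √(0.7² + 1.5²) ≈ 1.7 units.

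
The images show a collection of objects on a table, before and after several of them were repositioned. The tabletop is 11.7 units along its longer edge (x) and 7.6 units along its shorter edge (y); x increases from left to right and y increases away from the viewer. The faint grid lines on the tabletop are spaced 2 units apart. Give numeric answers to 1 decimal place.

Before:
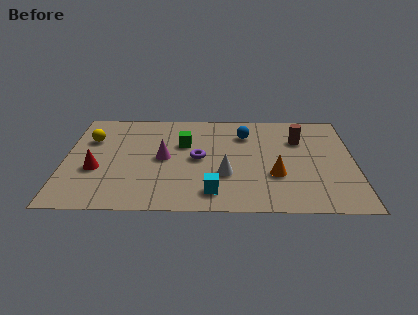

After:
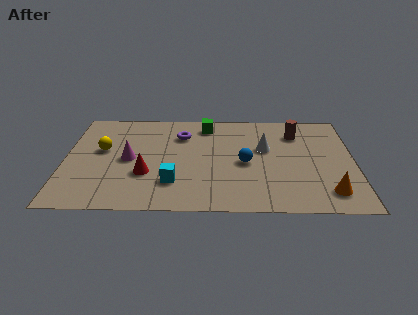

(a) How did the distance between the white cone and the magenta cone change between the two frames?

+2.8

The distance was about 2.8 in the first image and 5.6 in the second, so they moved 2.8 units further apart.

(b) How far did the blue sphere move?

2.2

The blue sphere was near (7.3, 5.7) before and (7.3, 3.5) after, so it travelled √(0.0² + 2.2²) ≈ 2.2 units.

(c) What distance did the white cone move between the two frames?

2.6

From (6.5, 2.6) to (8.1, 4.6), the white cone covered √(1.6² + 2.0²) ≈ 2.6 units.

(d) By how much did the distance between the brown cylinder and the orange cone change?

+1.7

They were about 2.9 units apart before and 4.6 after — 1.7 units further apart.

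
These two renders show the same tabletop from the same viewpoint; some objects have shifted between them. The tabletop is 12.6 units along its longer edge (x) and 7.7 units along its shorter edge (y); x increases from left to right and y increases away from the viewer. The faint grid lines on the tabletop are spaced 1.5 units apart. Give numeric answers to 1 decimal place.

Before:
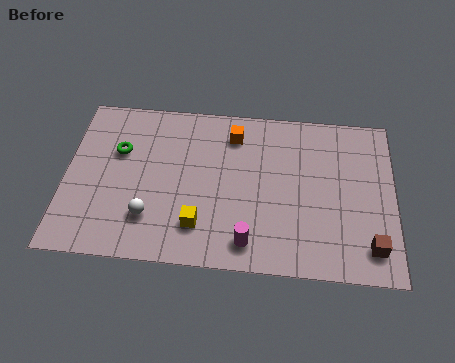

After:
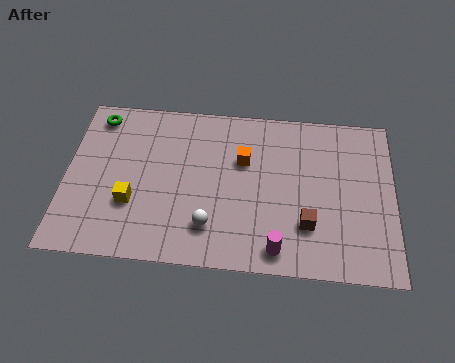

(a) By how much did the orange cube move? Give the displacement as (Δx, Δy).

(0.4, -1.2)

The orange cube started near (6.4, 6.2) and ended near (6.8, 5.0).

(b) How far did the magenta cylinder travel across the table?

1.1

From (7.1, 1.2) to (8.2, 1.0), the magenta cylinder covered √(1.1² + 0.2²) ≈ 1.1 units.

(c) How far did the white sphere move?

2.3

The white sphere moved from about (3.3, 2.0) to (5.6, 1.8), a distance of √(2.3² + 0.2²) ≈ 2.3.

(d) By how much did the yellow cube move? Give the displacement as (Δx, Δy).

(-2.6, 0.8)

The yellow cube was at about (5.2, 1.8) and moved to about (2.6, 2.6).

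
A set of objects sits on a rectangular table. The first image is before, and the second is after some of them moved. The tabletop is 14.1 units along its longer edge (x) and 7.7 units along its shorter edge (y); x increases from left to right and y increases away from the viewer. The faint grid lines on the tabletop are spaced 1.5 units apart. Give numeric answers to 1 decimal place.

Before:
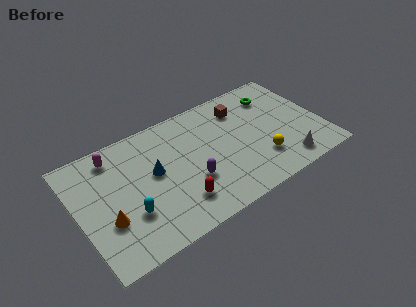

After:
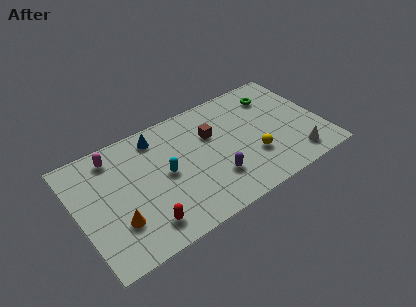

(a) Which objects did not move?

the magenta capsule and the green torus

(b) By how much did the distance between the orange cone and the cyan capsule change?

+2.2

Before: roughly 1.2 units apart; after: 3.4. That's 2.2 units further apart.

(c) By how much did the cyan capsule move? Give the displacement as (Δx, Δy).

(2.3, 1.4)

The cyan capsule started near (2.7, 2.5) and ended near (5.0, 3.9).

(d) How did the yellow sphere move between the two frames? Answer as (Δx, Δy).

(-0.4, 0.4)

The yellow sphere started near (10.3, 2.1) and ended near (9.9, 2.5).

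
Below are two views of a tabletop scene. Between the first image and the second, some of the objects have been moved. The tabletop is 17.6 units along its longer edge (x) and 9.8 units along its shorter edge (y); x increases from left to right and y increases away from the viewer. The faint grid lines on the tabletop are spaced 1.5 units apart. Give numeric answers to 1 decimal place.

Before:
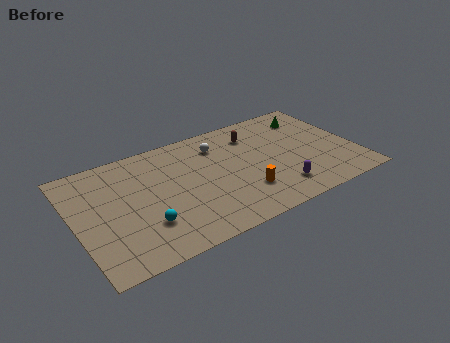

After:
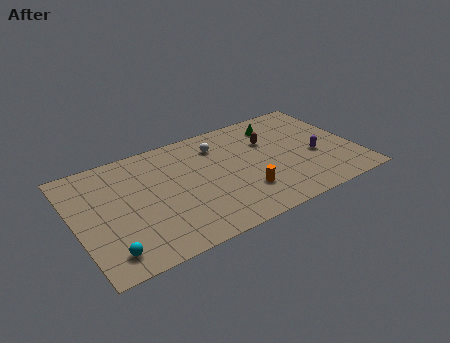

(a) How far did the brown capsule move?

1.3

From (11.6, 7.6) to (12.4, 6.6), the brown capsule covered √(0.8² + 1.0²) ≈ 1.3 units.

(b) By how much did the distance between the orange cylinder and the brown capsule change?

-0.6

Before: roughly 5.1 units apart; after: 4.5. That's 0.6 units closer together.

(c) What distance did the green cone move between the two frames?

2.2

From (15.4, 7.8) to (13.2, 7.9), the green cone covered √(2.2² + 0.1²) ≈ 2.2 units.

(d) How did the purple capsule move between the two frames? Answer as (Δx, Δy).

(2.7, 2.0)

The purple capsule started near (12.3, 2.0) and ended near (15.0, 4.0).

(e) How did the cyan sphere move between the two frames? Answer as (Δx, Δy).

(-2.4, -1.2)

The cyan sphere was at about (4.0, 2.8) and moved to about (1.6, 1.6).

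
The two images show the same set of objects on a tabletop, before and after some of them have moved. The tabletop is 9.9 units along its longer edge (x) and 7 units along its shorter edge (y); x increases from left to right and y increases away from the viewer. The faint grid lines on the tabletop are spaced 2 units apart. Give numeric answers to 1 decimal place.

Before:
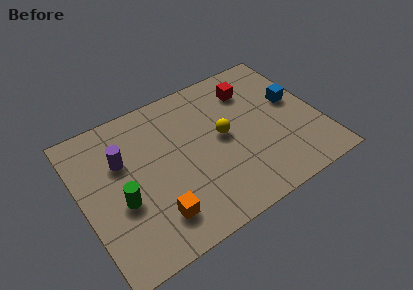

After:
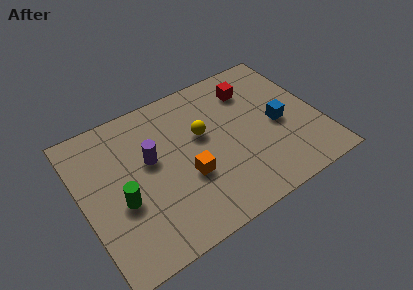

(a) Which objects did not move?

the red cube and the green cylinder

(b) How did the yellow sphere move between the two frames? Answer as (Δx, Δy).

(-0.8, 0.5)

The yellow sphere was at about (5.9, 3.7) and moved to about (5.1, 4.2).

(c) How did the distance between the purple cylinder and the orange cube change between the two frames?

-1.2

The distance was about 3.2 in the first image and 2.0 in the second, so they moved 1.2 units closer together.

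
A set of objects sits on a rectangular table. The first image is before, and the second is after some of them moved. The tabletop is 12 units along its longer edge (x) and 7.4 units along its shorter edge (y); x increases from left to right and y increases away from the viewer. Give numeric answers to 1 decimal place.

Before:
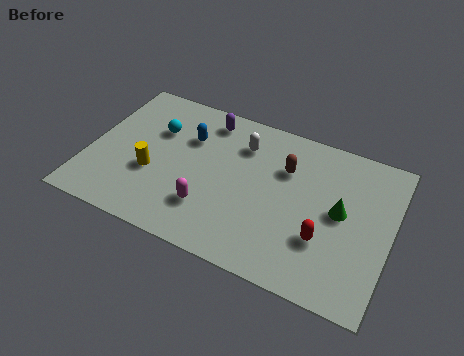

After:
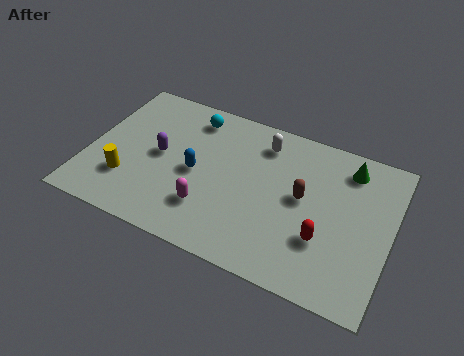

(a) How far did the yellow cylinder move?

1.1

The yellow cylinder was near (2.6, 2.8) before and (1.7, 2.1) after, so it travelled √(0.9² + 0.7²) ≈ 1.1 units.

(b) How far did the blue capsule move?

1.7

The blue capsule moved from about (3.8, 5.1) to (4.3, 3.5), a distance of √(0.5² + 1.6²) ≈ 1.7.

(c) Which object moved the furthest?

the purple capsule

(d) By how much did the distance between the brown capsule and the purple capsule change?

+2.2

Before: roughly 3.5 units apart; after: 5.7. That's 2.2 units further apart.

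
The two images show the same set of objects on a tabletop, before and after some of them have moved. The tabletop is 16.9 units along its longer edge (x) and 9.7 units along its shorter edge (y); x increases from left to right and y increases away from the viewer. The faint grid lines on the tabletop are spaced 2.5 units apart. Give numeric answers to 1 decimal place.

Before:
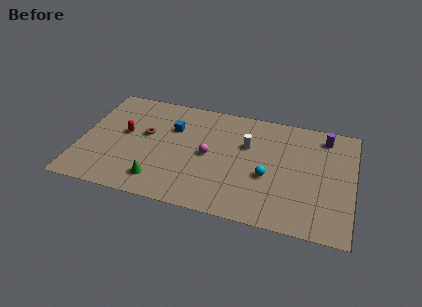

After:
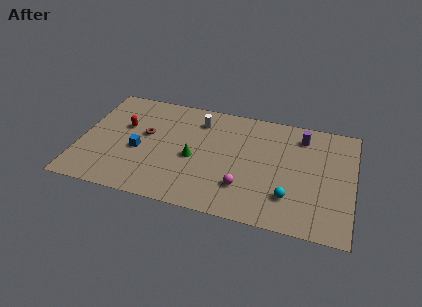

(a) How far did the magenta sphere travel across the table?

3.2

The magenta sphere was near (8.0, 4.8) before and (10.3, 2.6) after, so it travelled √(2.3² + 2.2²) ≈ 3.2 units.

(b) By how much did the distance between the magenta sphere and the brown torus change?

+2.9

The distance was about 4.1 in the first image and 7.0 in the second, so they moved 2.9 units further apart.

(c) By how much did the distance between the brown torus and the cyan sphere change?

+1.7

Before: roughly 7.9 units apart; after: 9.6. That's 1.7 units further apart.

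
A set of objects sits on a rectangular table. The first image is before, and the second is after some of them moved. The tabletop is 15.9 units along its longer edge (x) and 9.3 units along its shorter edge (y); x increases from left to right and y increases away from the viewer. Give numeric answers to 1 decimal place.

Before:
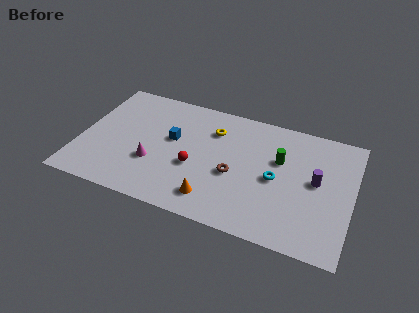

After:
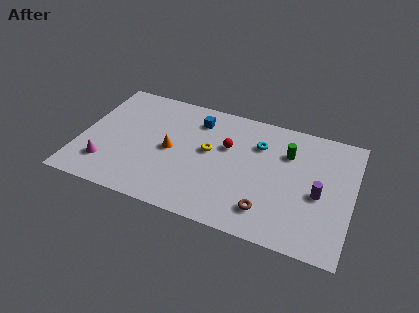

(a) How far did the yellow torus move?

1.7

The yellow torus was near (7.6, 6.9) before and (7.5, 5.2) after, so it travelled √(0.1² + 1.7²) ≈ 1.7 units.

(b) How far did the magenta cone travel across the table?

2.9

The magenta cone was near (4.4, 3.2) before and (1.7, 2.2) after, so it travelled √(2.7² + 1.0²) ≈ 2.9 units.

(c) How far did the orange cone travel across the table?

4.0

The orange cone was near (8.1, 1.7) before and (5.3, 4.5) after, so it travelled √(2.8² + 2.8²) ≈ 4.0 units.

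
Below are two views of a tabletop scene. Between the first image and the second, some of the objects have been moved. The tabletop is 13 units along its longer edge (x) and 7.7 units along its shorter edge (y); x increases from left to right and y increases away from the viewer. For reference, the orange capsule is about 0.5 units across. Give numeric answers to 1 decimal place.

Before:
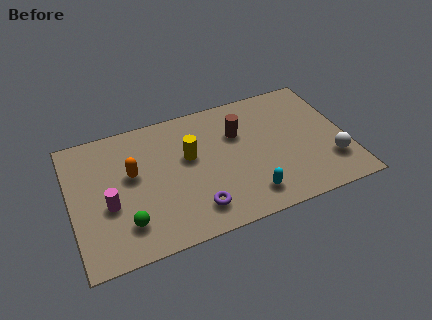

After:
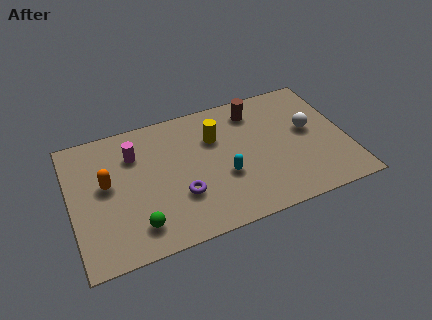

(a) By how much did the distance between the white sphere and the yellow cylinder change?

-2.5

They were about 7.0 units apart before and 4.5 after — 2.5 units closer together.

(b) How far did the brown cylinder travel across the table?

1.4

The brown cylinder moved from about (8.0, 5.2) to (8.9, 6.3), a distance of √(0.9² + 1.1²) ≈ 1.4.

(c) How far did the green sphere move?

0.6

The green sphere was near (2.4, 1.8) before and (2.9, 1.5) after, so it travelled √(0.5² + 0.3²) ≈ 0.6 units.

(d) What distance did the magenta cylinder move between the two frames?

2.9

The magenta cylinder was near (1.7, 3.1) before and (3.1, 5.6) after, so it travelled √(1.4² + 2.5²) ≈ 2.9 units.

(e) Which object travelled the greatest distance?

the magenta cylinder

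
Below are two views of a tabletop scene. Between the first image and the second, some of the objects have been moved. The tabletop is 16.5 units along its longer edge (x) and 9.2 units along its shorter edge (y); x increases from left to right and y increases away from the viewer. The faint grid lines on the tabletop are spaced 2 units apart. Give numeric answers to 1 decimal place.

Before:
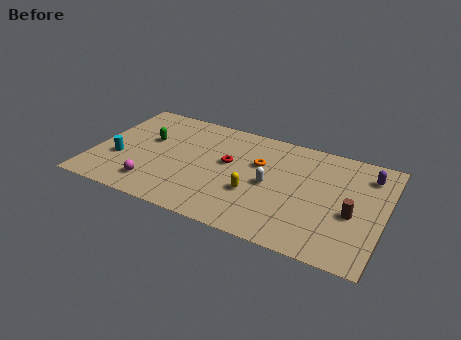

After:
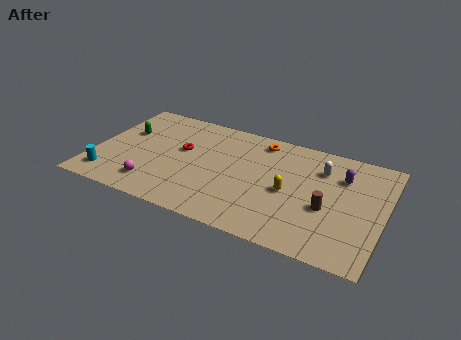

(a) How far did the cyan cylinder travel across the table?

1.7

From (1.5, 3.3) to (1.1, 1.6), the cyan cylinder covered √(0.4² + 1.7²) ≈ 1.7 units.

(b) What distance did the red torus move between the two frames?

2.7

From (7.6, 5.3) to (4.9, 5.4), the red torus covered √(2.7² + 0.1²) ≈ 2.7 units.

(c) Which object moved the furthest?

the white capsule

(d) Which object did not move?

the magenta sphere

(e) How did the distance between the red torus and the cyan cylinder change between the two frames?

-1.0

The distance was about 6.4 in the first image and 5.4 in the second, so they moved 1.0 units closer together.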